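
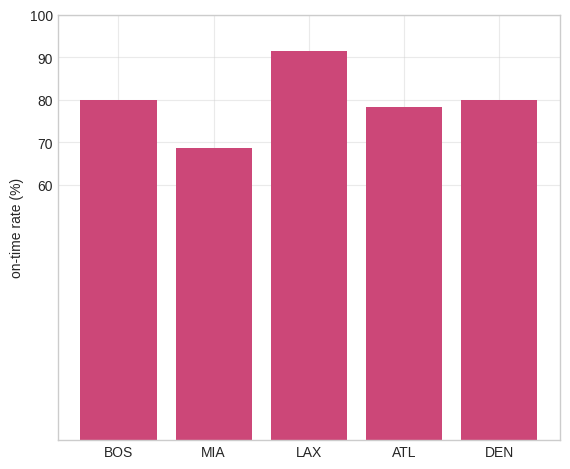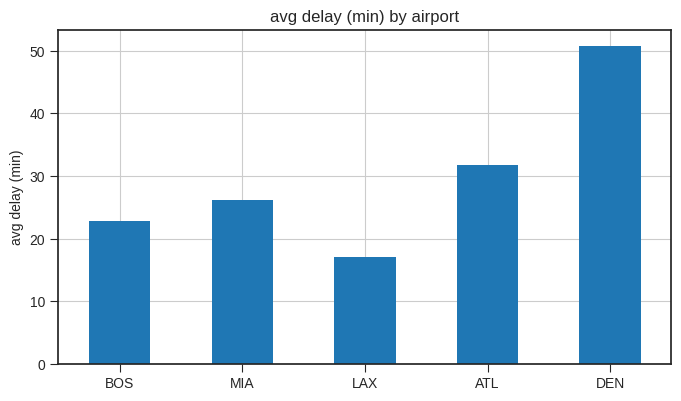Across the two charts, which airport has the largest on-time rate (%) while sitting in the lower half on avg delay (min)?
LAX

Chart 2 median avg delay (min) ≈ 25; below-median airports: BOS, LAX. Among those, LAX has the highest on-time rate (%) (≈ 90).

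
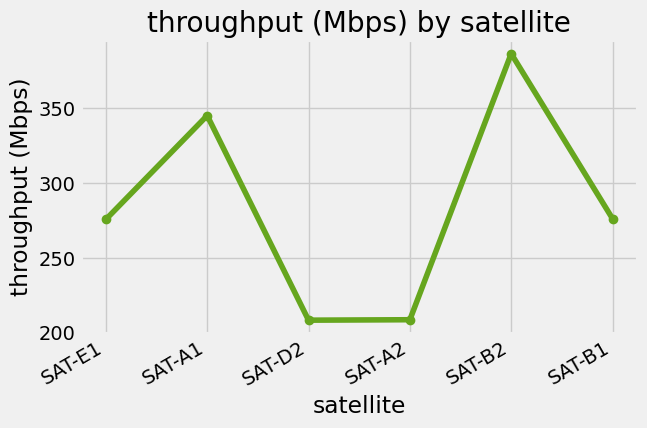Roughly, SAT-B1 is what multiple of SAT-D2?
≈ 1.4×

SAT-B1 ≈ 280, SAT-D2 ≈ 200; 280/200 ≈ 1.4.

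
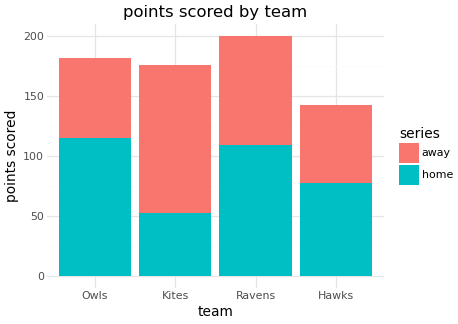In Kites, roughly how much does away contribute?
away top ≈ 180, bottom ≈ 60; segment ≈ 120.

≈ 120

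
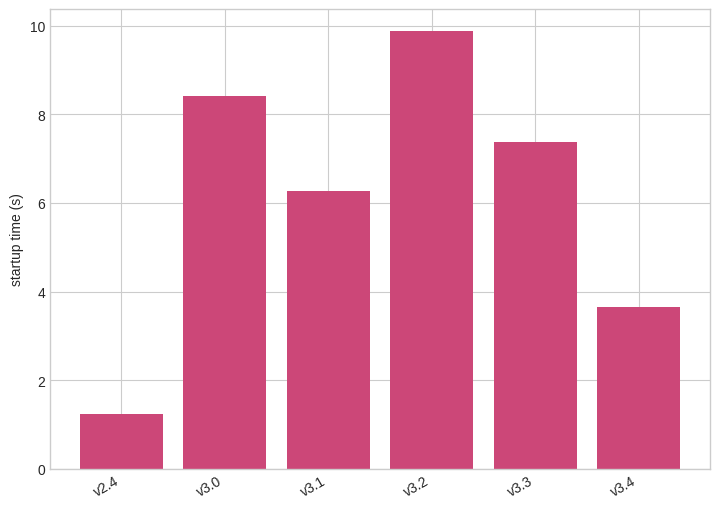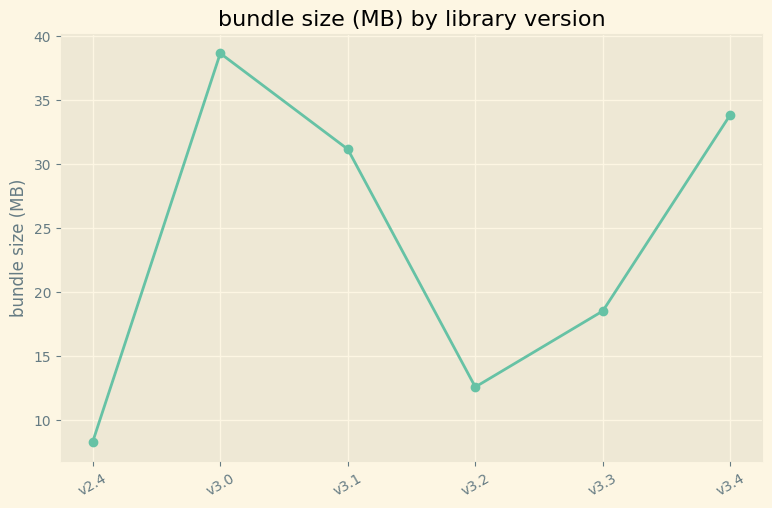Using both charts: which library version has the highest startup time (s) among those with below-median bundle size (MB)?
Chart 2 median bundle size (MB) ≈ 25; below-median library versions: v2.4, v3.2, v3.3. Among those, v3.2 has the highest startup time (s) (≈ 10).

v3.2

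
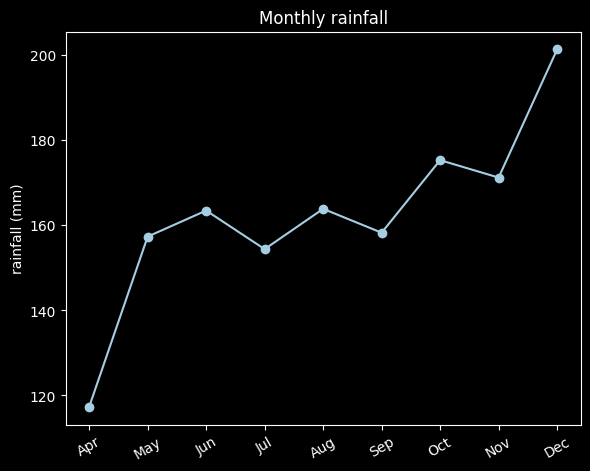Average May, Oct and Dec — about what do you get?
(160 + 180 + 200) / 3 ≈ 180.

≈ 180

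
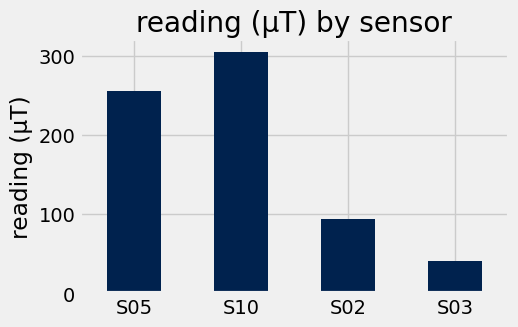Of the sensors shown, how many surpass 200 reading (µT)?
2

Above 200: S05, S10.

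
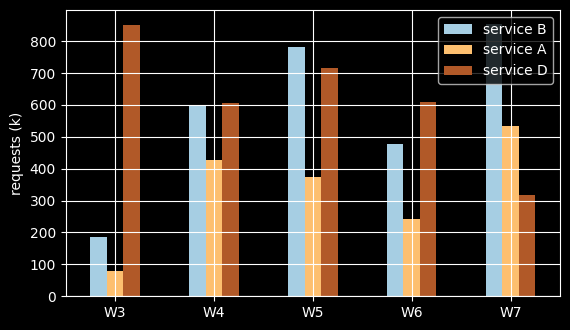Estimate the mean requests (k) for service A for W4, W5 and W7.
≈ 433

(400 + 400 + 500) / 3 ≈ 433.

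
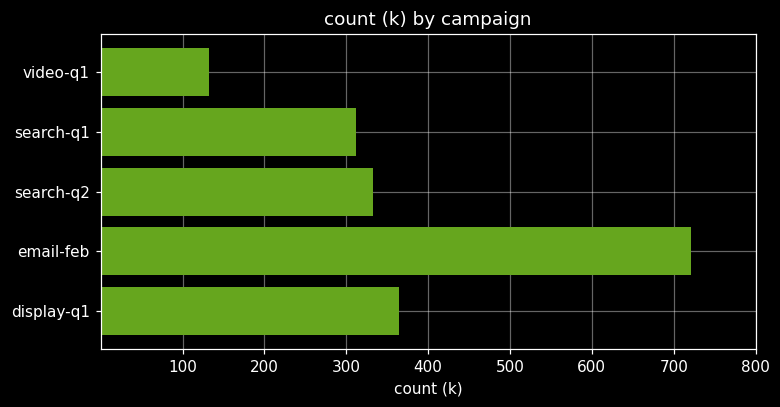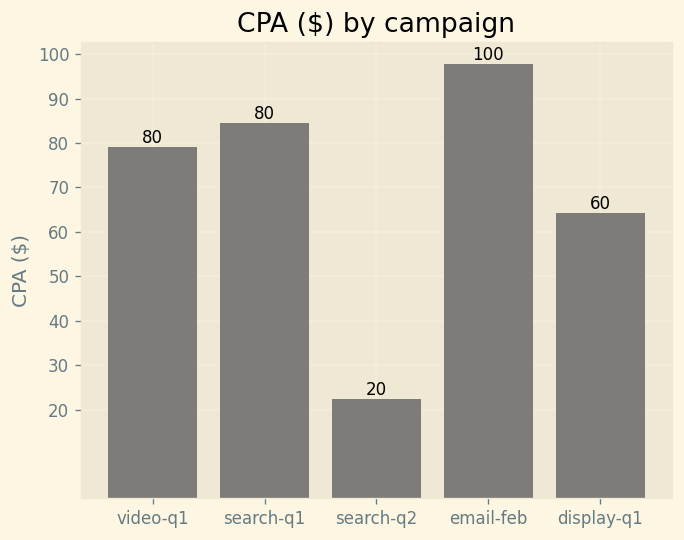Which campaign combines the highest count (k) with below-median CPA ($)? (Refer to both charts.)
Chart 2 median CPA ($) ≈ 80; below-median campaigns: search-q2, display-q1. Among those, display-q1 has the highest count (k) (≈ 400).

display-q1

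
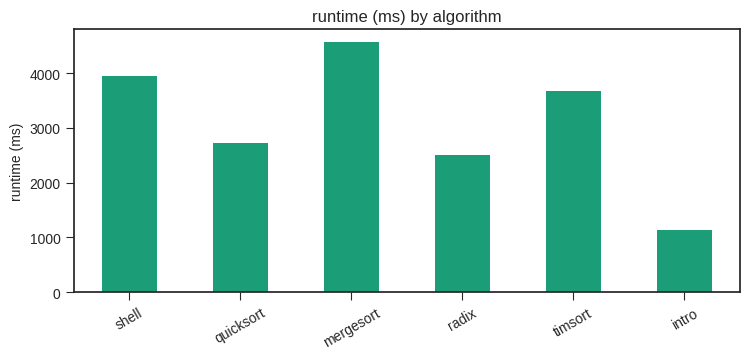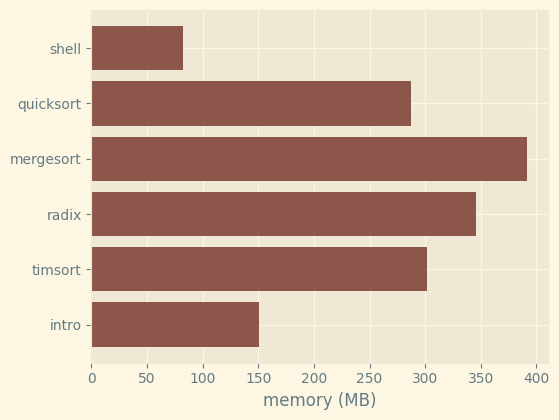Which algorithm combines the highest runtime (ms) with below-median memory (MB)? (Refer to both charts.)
Chart 2 median memory (MB) ≈ 300; below-median algorithms: shell, quicksort, intro. Among those, shell has the highest runtime (ms) (≈ 4000).

shell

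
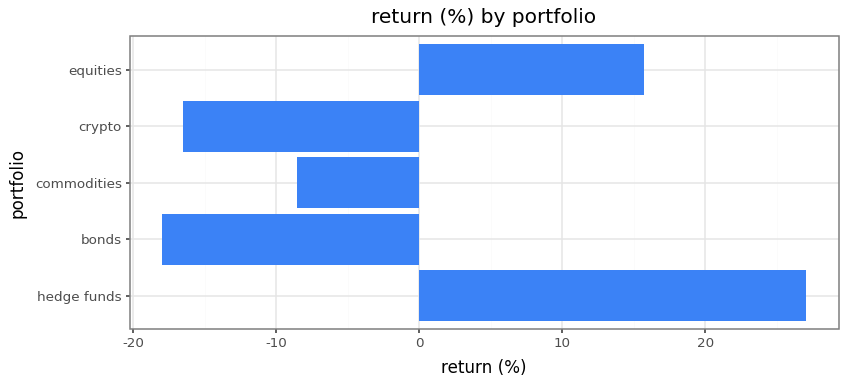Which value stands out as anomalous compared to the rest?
hedge funds ≈ 25; the rest sit between ≈ -20 and ≈ 15.

hedge funds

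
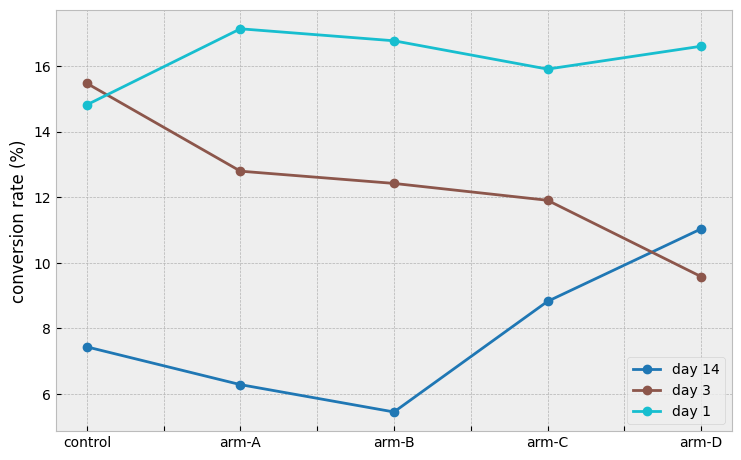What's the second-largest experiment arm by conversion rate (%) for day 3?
arm-A

Top 3 for day 3: control ≈ 15, arm-A ≈ 13, arm-B ≈ 12.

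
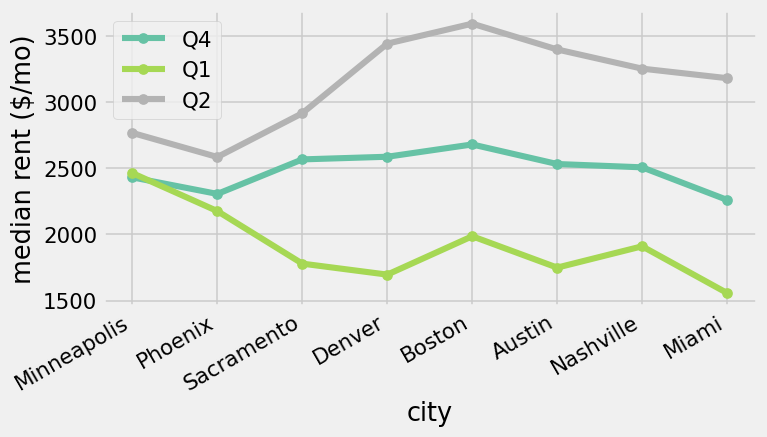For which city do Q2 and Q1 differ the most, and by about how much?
Denver, ≈ 1800 $/mo

Denver: Q2 ≈ 3400, Q1 ≈ 1600 → gap ≈ 1800. Next-largest (Austin) is only ≈ 1600.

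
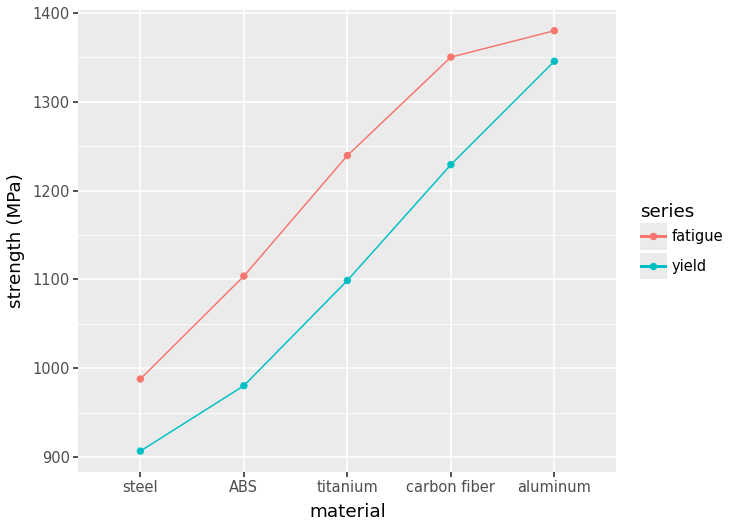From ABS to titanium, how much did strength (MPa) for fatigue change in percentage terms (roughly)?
≈ +13.6%

ABS ≈ 1100, titanium ≈ 1250; (1250 − 1100) / 1100 ≈ +13.6%.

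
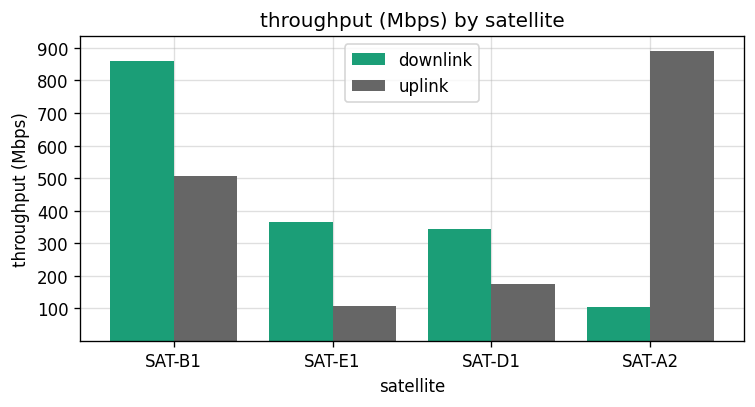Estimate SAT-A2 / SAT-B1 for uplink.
≈ 1.8×

SAT-A2 ≈ 900, SAT-B1 ≈ 500; 900/500 ≈ 1.8.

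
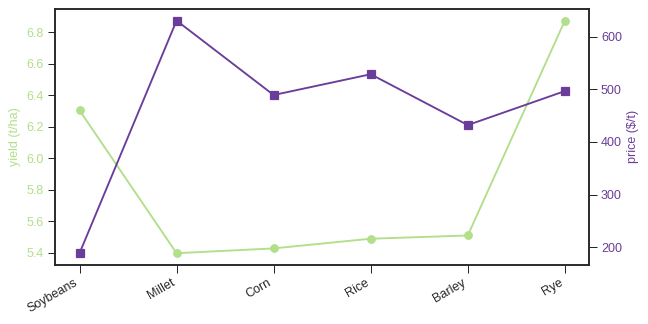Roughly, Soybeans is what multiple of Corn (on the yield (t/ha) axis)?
Soybeans ≈ 6.4, Corn ≈ 5.4; 6.4/5.4 ≈ 1.19.

≈ 1.19×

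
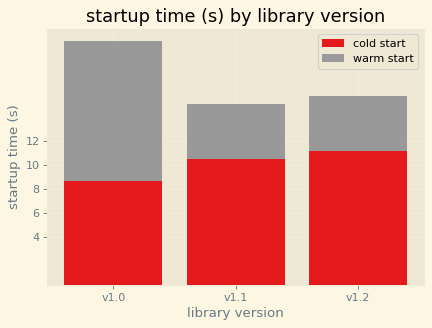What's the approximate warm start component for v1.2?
warm start top ≈ 16, bottom ≈ 12; segment ≈ 4.

≈ 4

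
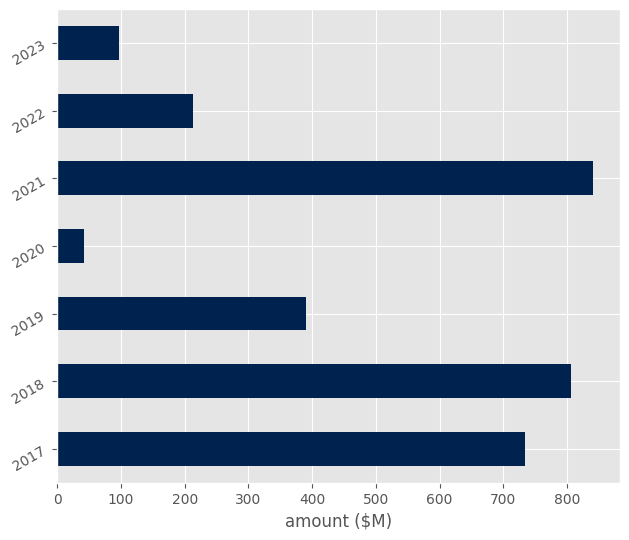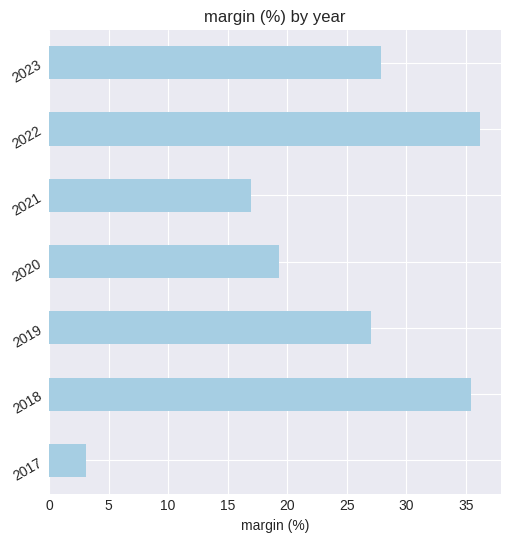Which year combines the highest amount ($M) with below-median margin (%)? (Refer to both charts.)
2021

Chart 2 median margin (%) ≈ 25; below-median years: 2017, 2020, 2021. Among those, 2021 has the highest amount ($M) (≈ 800).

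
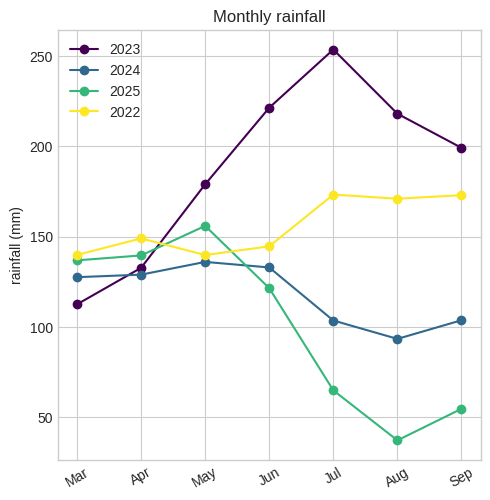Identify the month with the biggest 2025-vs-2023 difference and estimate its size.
Jul, ≈ 200 mm

Jul: 2025 ≈ 60, 2023 ≈ 260 → gap ≈ 200. Next-largest (Aug) is only ≈ 180.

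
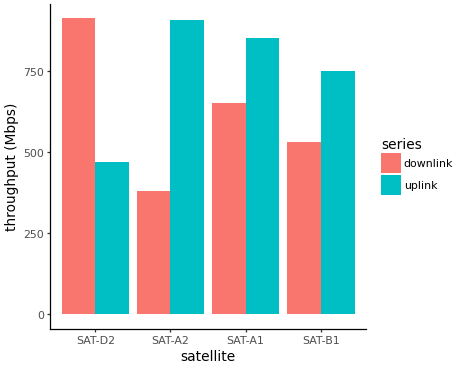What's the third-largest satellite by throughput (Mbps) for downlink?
SAT-B1

Top 4 for downlink: SAT-D2 ≈ 900, SAT-A1 ≈ 700, SAT-B1 ≈ 500, SAT-A2 ≈ 400.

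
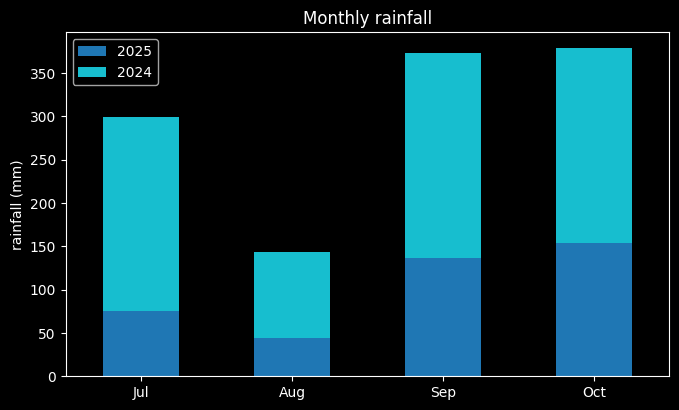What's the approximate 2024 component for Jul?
2024 top ≈ 300, bottom ≈ 100; segment ≈ 200.

≈ 200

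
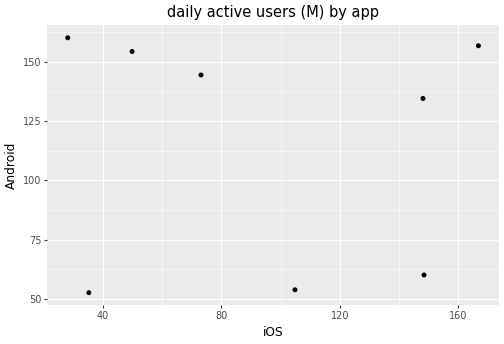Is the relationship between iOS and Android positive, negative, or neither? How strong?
no clear correlation

Points are roughly uncorrelated; weak (|r| ≈ 0.1).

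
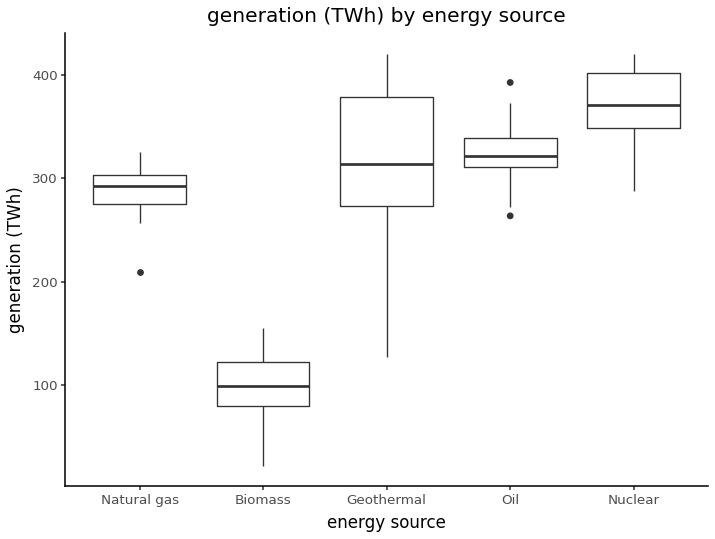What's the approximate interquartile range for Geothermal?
≈ 100

Q3 ≈ 375, Q1 ≈ 275; IQR ≈ 100.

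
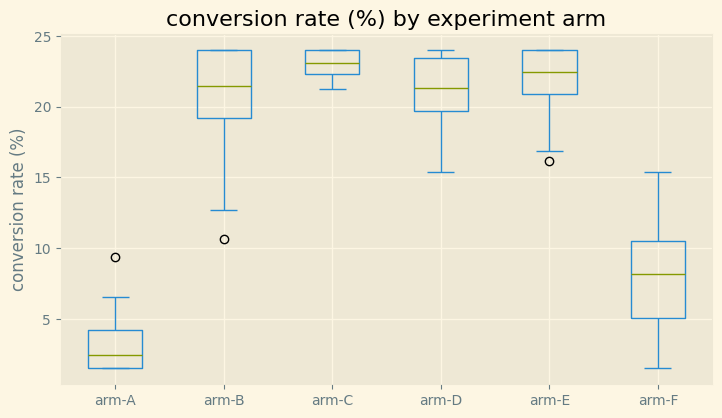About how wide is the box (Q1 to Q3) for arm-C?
≈ 2

Q3 ≈ 24, Q1 ≈ 22; IQR ≈ 2.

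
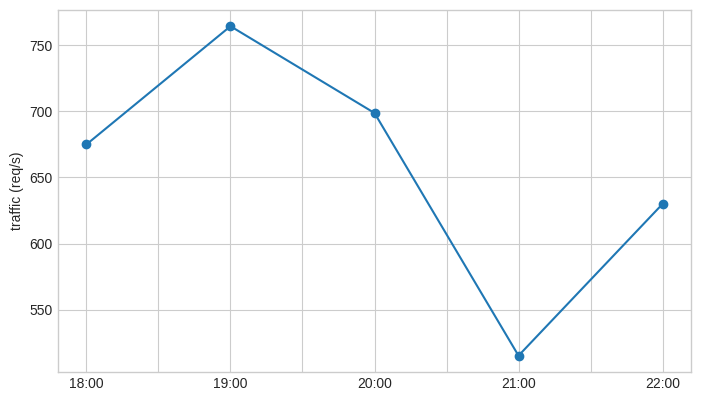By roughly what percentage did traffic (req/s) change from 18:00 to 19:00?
≈ +14.8%

18:00 ≈ 675, 19:00 ≈ 775; (775 − 675) / 675 ≈ +14.8%.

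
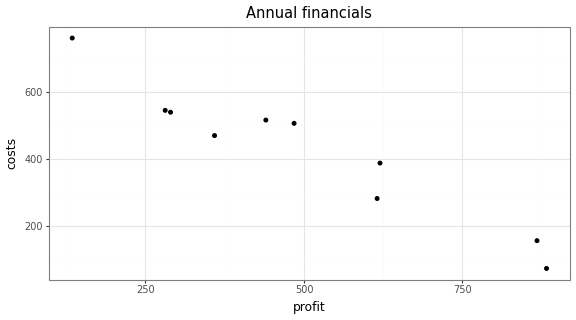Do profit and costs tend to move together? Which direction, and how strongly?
Points are negatively correlated; strong (|r| ≈ 1.0).

negative, strong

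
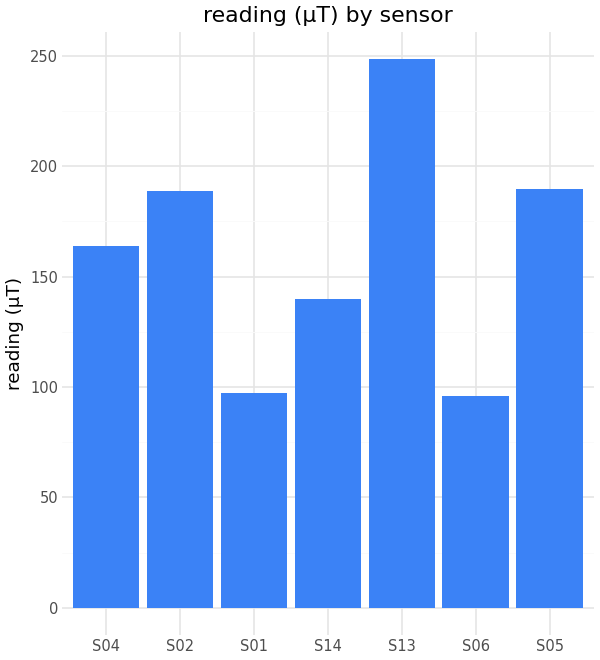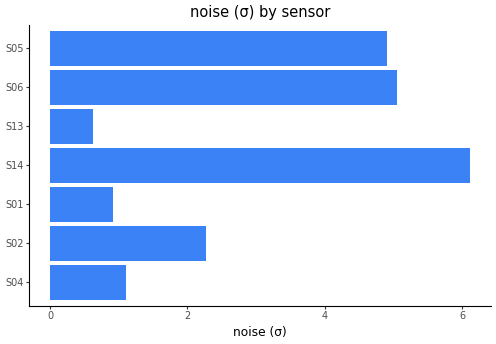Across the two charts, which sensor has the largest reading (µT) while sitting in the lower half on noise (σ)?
S13

Chart 2 median noise (σ) ≈ 2; below-median sensors: S04, S01, S13. Among those, S13 has the highest reading (µT) (≈ 250).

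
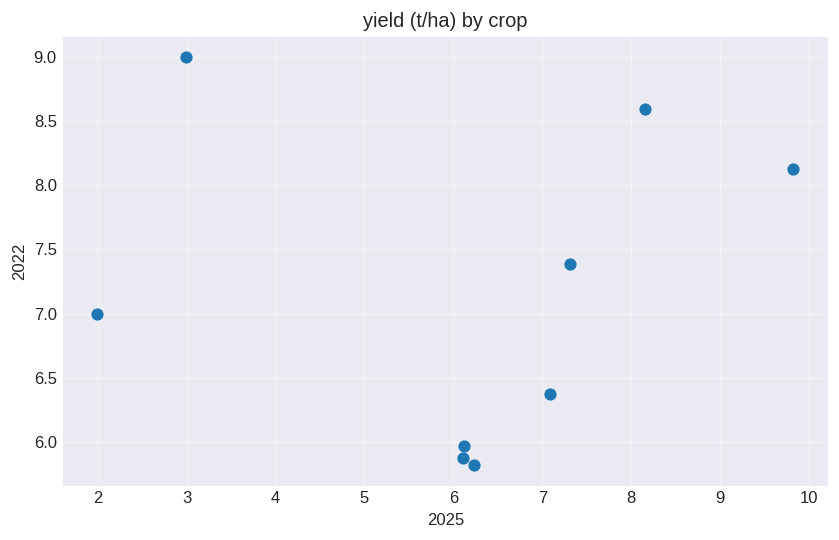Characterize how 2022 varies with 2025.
Points are roughly uncorrelated; weak (|r| ≈ 0.0).

no clear correlation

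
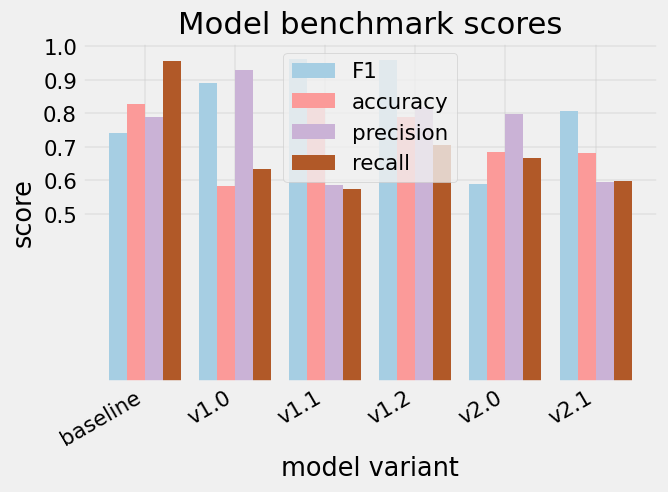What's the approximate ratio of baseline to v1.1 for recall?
≈ 1.67×

baseline ≈ 1.0, v1.1 ≈ 0.6; 1.0/0.6 ≈ 1.67.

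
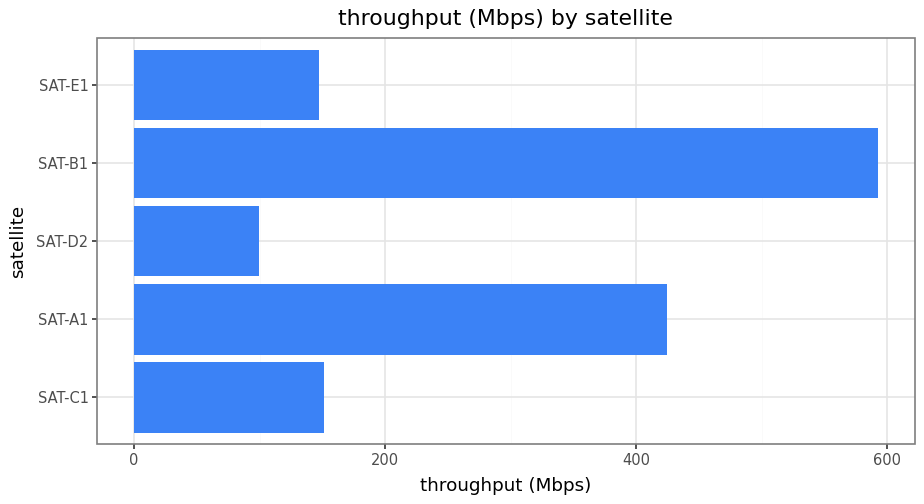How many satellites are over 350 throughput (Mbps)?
2

Above 350: SAT-A1, SAT-B1.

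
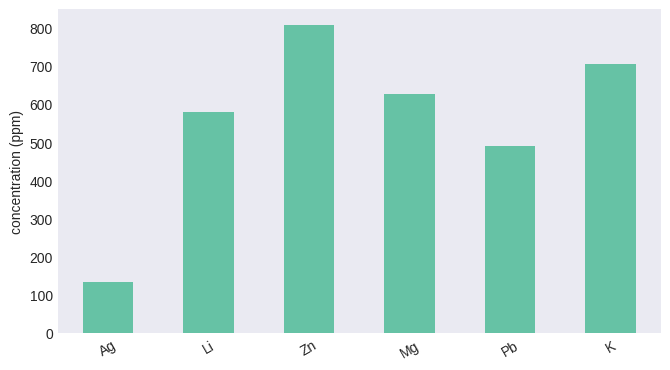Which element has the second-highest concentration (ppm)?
Top 3: Zn ≈ 800, K ≈ 700, Mg ≈ 600.

K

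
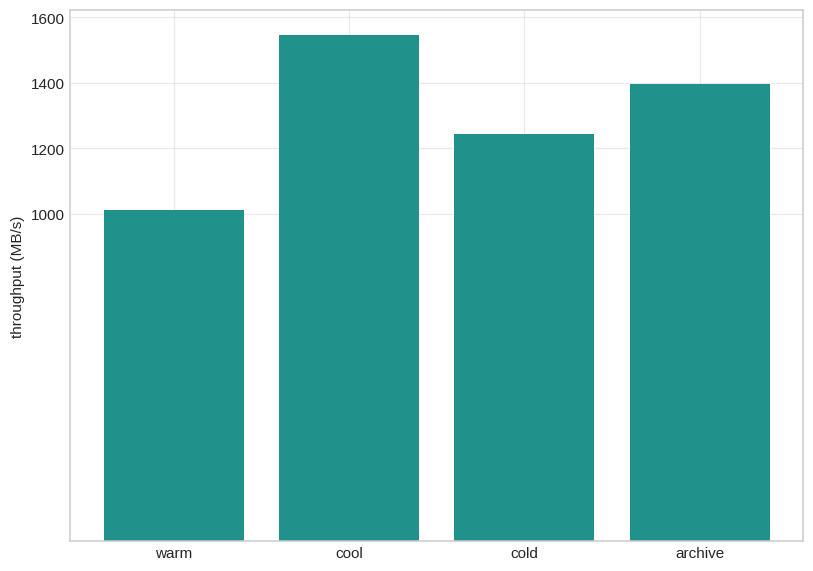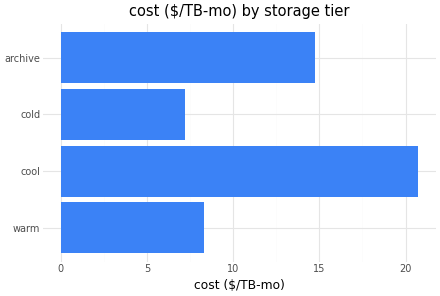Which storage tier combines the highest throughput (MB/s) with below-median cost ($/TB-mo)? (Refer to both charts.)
Chart 2 median cost ($/TB-mo) ≈ 12; below-median storage tiers: warm, cold. Among those, cold has the highest throughput (MB/s) (≈ 1200).

cold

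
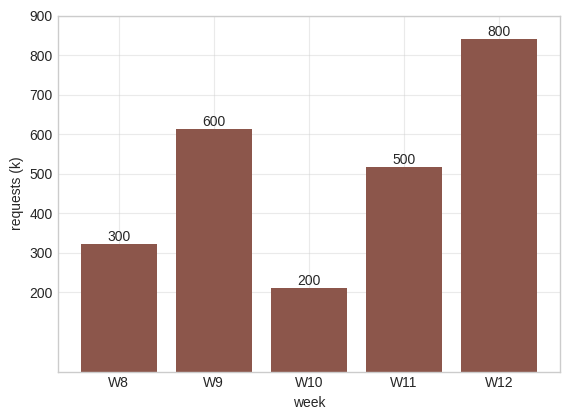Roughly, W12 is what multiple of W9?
≈ 1.33×

W12 ≈ 800, W9 ≈ 600; 800/600 ≈ 1.33.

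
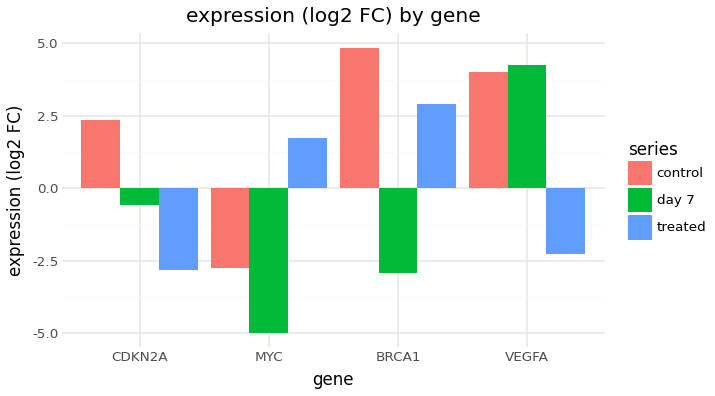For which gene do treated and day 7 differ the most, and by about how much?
MYC: treated ≈ 2, day 7 ≈ -5 → gap ≈ 7. Next-largest (VEGFA) is only ≈ 6.

MYC, ≈ 7 log2 FC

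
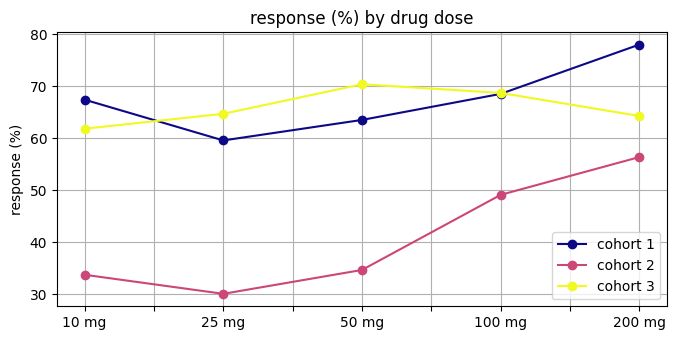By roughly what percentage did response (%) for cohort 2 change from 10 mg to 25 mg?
≈ -14.3%

10 mg ≈ 35, 25 mg ≈ 30; (30 − 35) / 35 ≈ -14.3%.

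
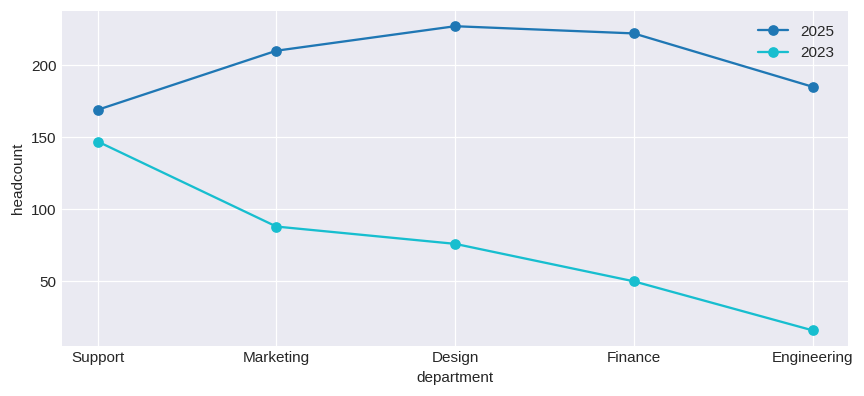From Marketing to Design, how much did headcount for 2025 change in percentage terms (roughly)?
Marketing ≈ 200, Design ≈ 220; (220 − 200) / 200 ≈ +10%.

≈ +10%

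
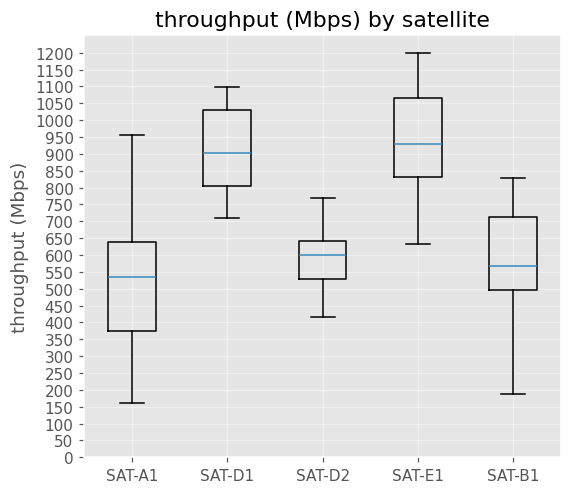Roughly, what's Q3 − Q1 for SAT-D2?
Q3 ≈ 650, Q1 ≈ 550; IQR ≈ 100.

≈ 100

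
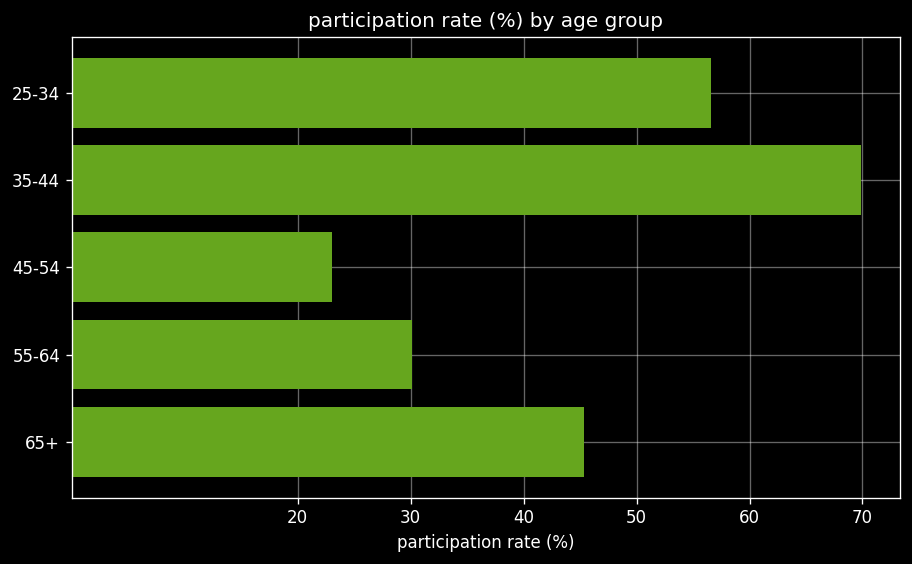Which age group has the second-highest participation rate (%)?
25-34

Top 3: 35-44 ≈ 70, 25-34 ≈ 60, 65+ ≈ 50.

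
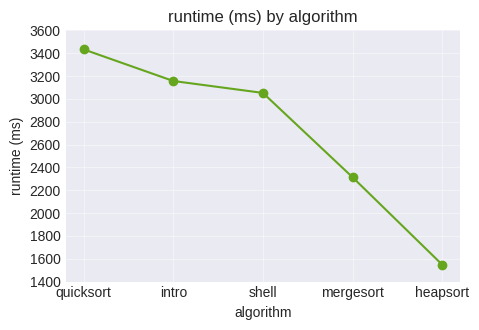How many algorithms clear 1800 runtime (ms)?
4

Above 1800: quicksort, intro, shell, mergesort.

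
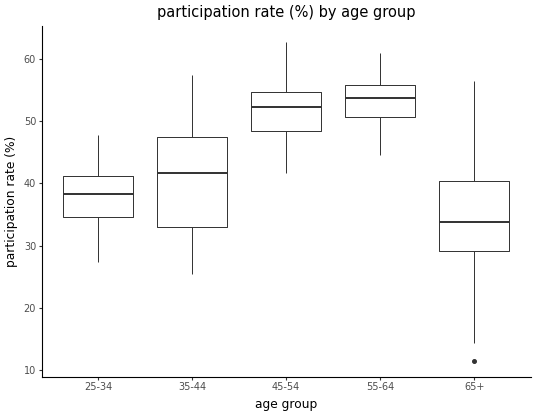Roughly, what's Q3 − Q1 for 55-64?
Q3 ≈ 56, Q1 ≈ 50; IQR ≈ 6.

≈ 6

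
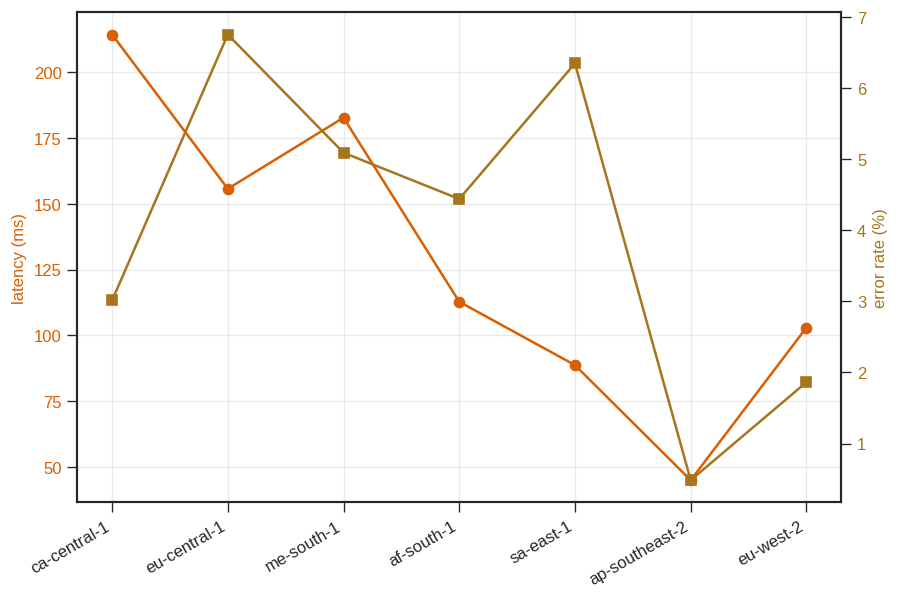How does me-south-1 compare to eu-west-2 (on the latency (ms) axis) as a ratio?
me-south-1 ≈ 180, eu-west-2 ≈ 100; 180/100 ≈ 1.8.

≈ 1.8×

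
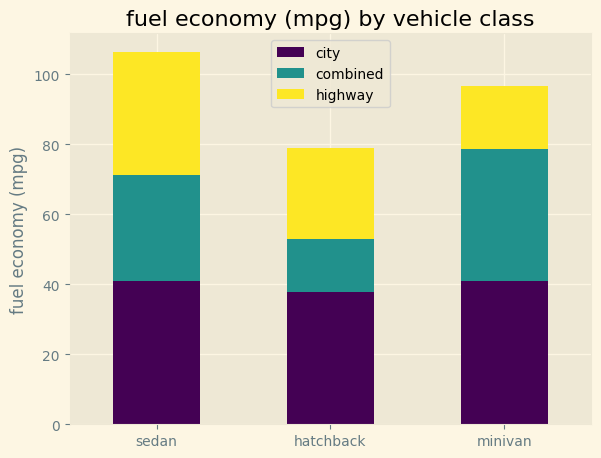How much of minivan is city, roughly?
≈ 40

city top ≈ 40, bottom ≈ 0; segment ≈ 40.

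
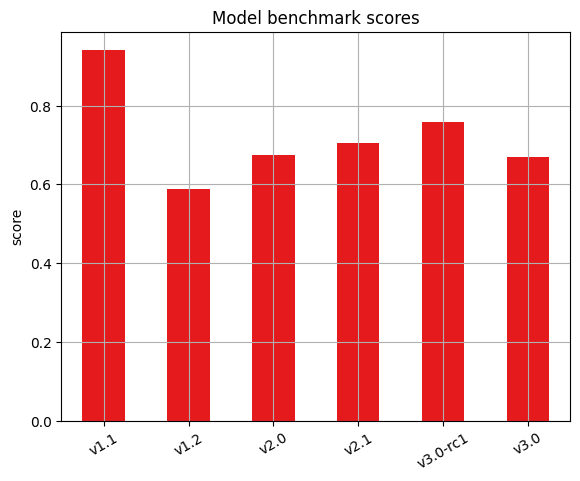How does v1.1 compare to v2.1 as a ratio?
v1.1 ≈ 0.9, v2.1 ≈ 0.7; 0.9/0.7 ≈ 1.29.

≈ 1.29×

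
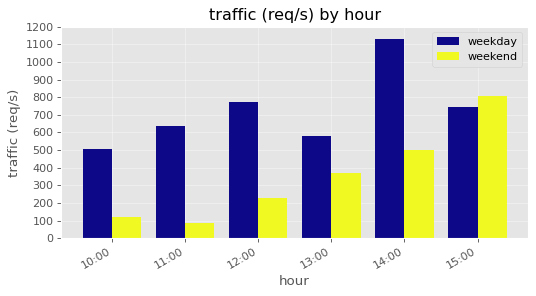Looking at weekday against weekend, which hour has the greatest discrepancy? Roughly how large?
14:00: weekday ≈ 1100, weekend ≈ 500 → gap ≈ 600. Next-largest (11:00) is only ≈ 500.

14:00, ≈ 600 req/s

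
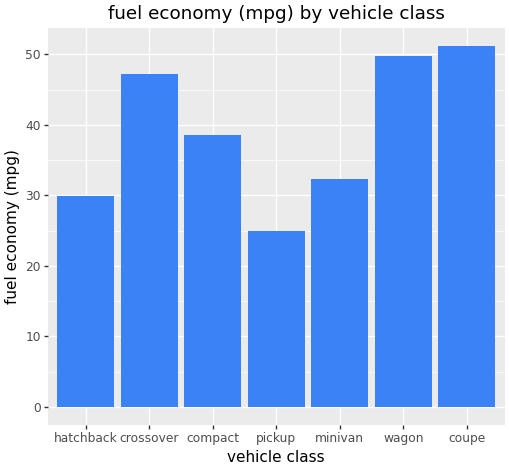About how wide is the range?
≈ 25

Max coupe ≈ 50, min pickup ≈ 25; range ≈ 25.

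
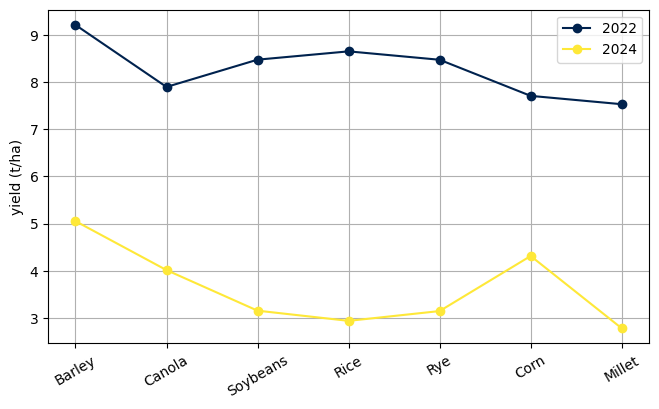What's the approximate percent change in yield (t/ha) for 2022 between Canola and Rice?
≈ +12.5%

Canola ≈ 8, Rice ≈ 9; (9 − 8) / 8 ≈ +12.5%.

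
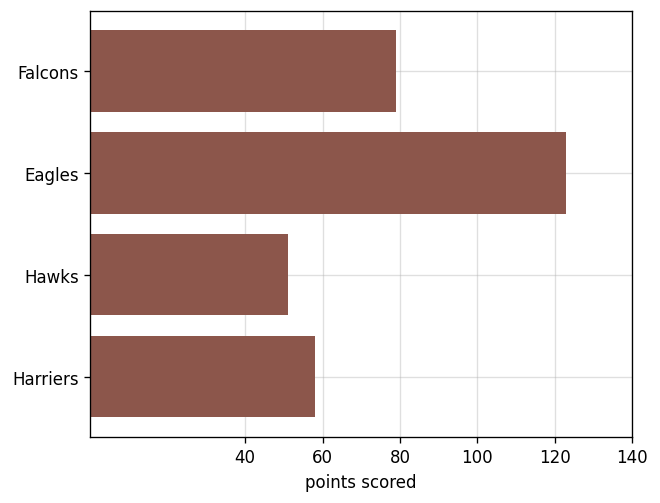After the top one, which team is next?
Top 3: Eagles ≈ 120, Falcons ≈ 80, Harriers ≈ 60.

Falcons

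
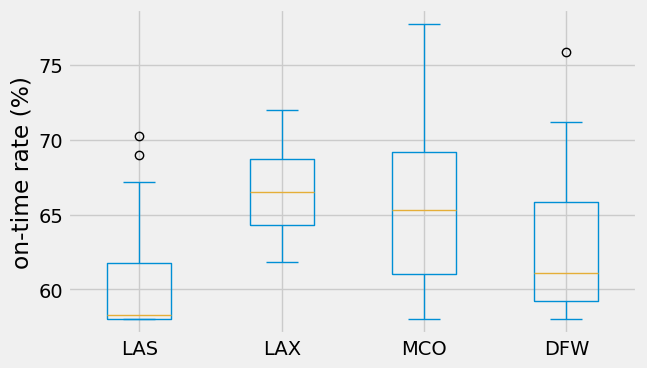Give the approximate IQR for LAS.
≈ 4

Q3 ≈ 62, Q1 ≈ 58; IQR ≈ 4.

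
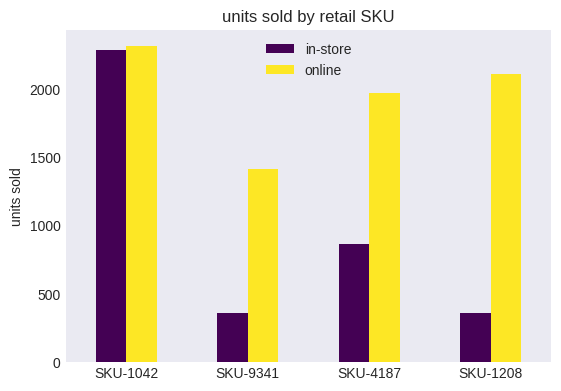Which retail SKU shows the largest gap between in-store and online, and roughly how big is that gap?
SKU-1208, ≈ 1800

SKU-1208: in-store ≈ 400, online ≈ 2200 → gap ≈ 1800. Next-largest (SKU-4187) is only ≈ 1200.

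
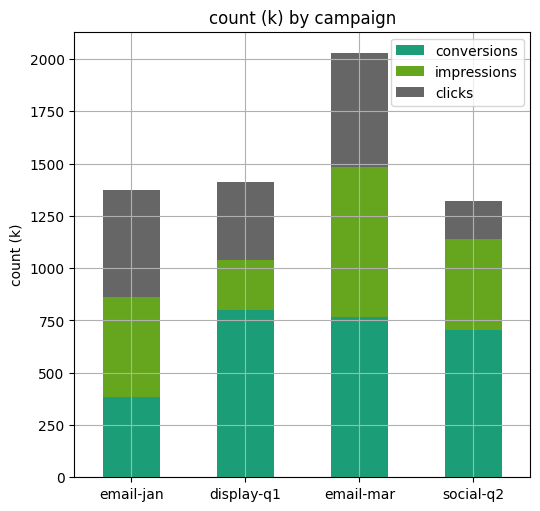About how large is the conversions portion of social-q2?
conversions top ≈ 800, bottom ≈ 0; segment ≈ 800.

≈ 800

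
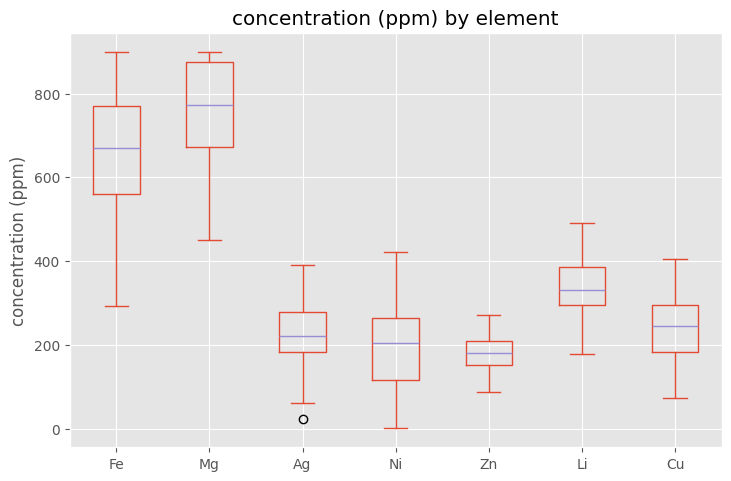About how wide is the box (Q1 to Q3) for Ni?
Q3 ≈ 250, Q1 ≈ 100; IQR ≈ 150.

≈ 150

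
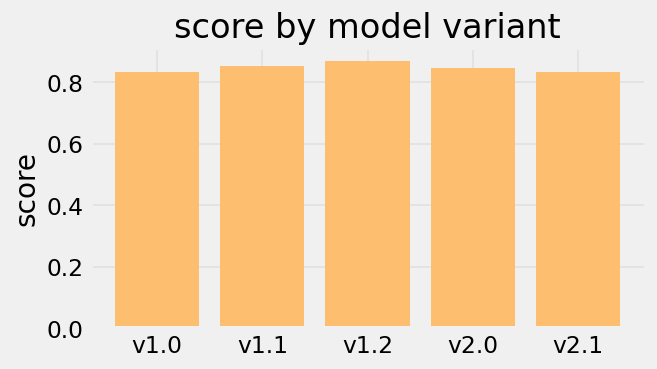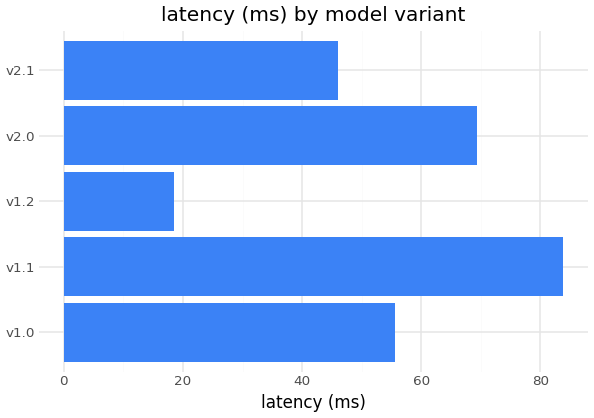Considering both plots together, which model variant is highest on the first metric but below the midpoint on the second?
Chart 2 median latency (ms) ≈ 60; below-median model variants: v1.2, v2.1. Among those, v1.2 has the highest score (≈ 0.9).

v1.2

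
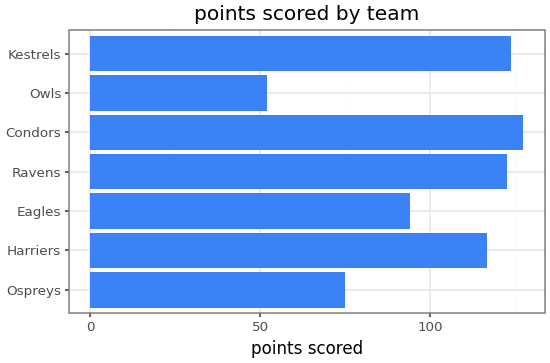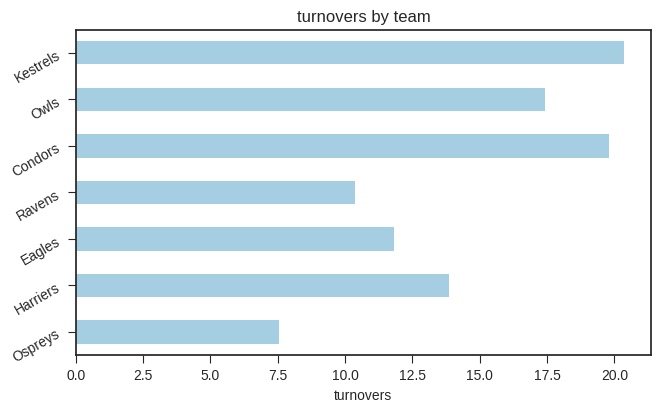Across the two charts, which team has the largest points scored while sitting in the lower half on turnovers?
Ravens

Chart 2 median turnovers ≈ 14; below-median teams: Ospreys, Eagles, Ravens. Among those, Ravens has the highest points scored (≈ 120).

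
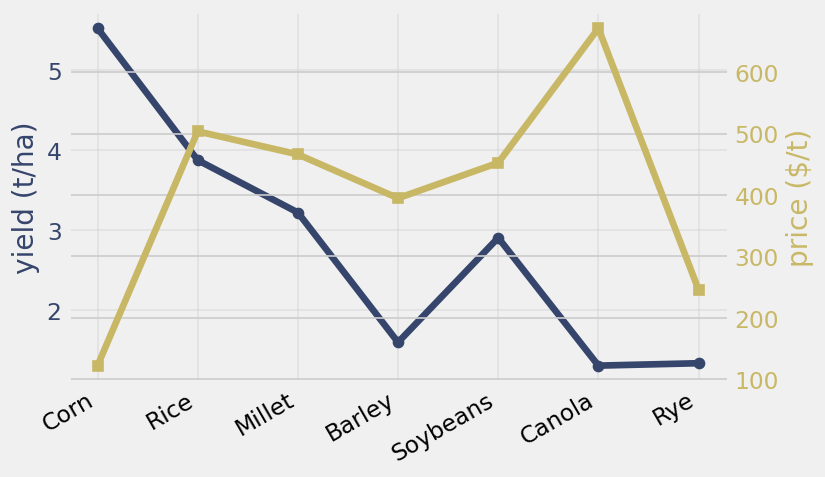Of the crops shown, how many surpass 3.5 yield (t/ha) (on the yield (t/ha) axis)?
2

Above 3.5: Corn, Rice.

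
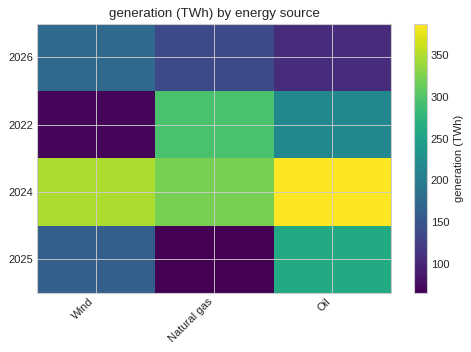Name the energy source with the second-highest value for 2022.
Oil

Top 3 for 2022: Natural gas ≈ 300, Oil ≈ 200, Wind ≈ 50.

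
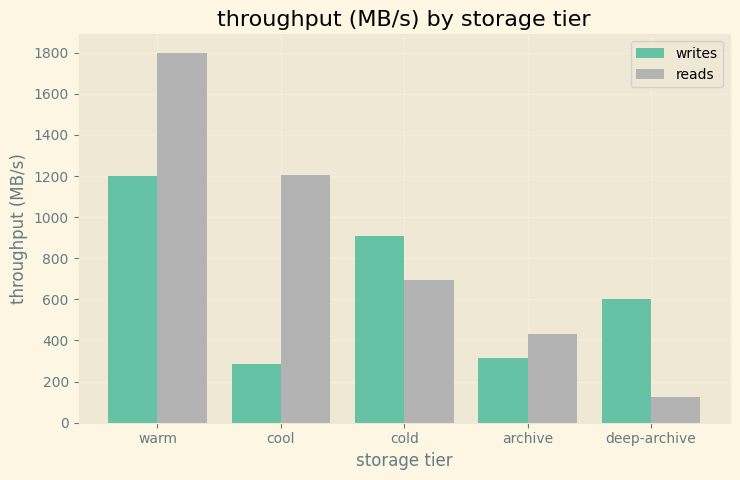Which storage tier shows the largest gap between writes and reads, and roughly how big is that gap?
cool: writes ≈ 200, reads ≈ 1200 → gap ≈ 1000. Next-largest (warm) is only ≈ 600.

cool, ≈ 1000 MB/s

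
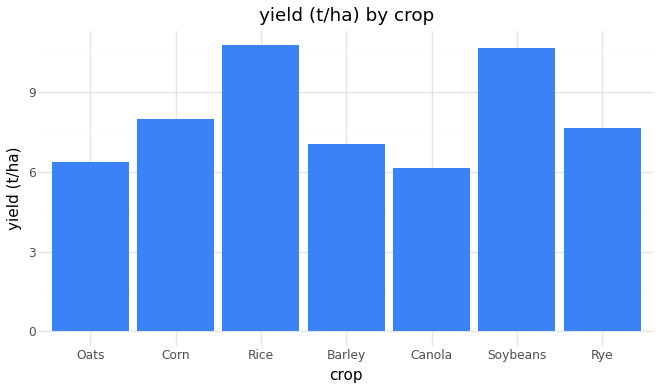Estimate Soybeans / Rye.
≈ 1.38×

Soybeans ≈ 11, Rye ≈ 8; 11/8 ≈ 1.38.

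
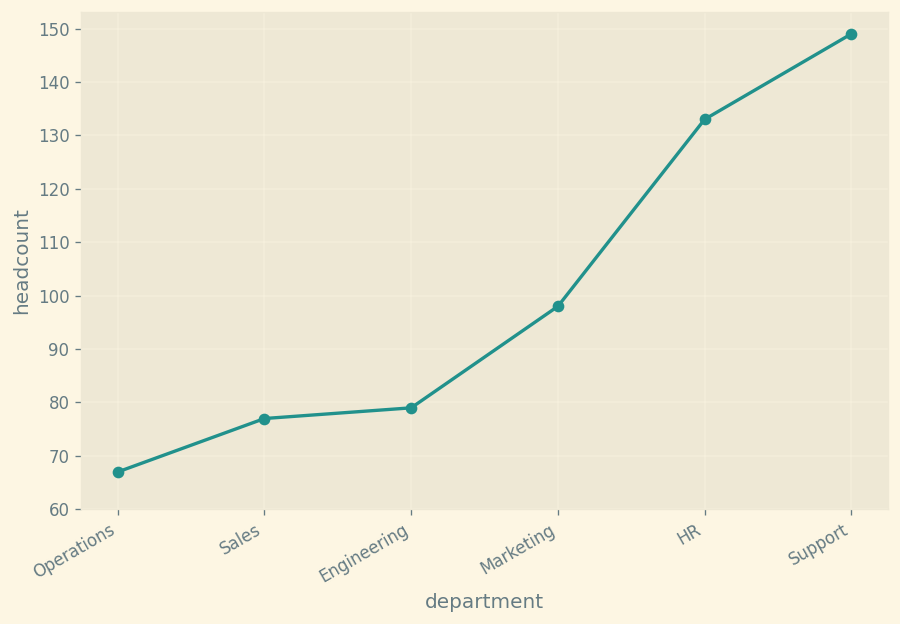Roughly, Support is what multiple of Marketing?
≈ 1.5×

Support ≈ 150, Marketing ≈ 100; 150/100 ≈ 1.5.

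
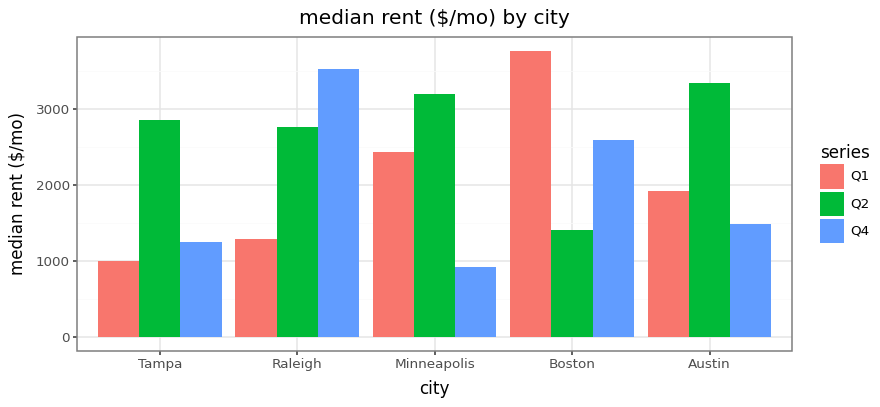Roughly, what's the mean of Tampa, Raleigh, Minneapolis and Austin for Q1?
(1000 + 1500 + 2500 + 2000) / 4 ≈ 1750.

≈ 1750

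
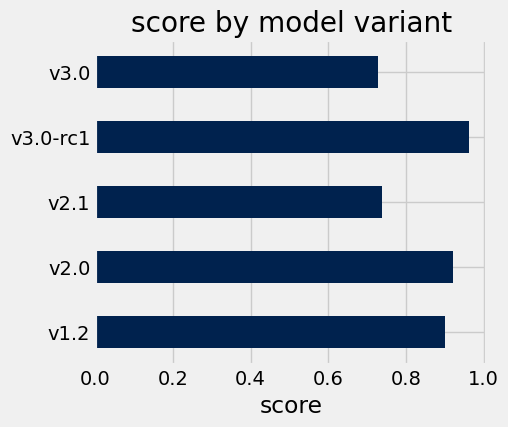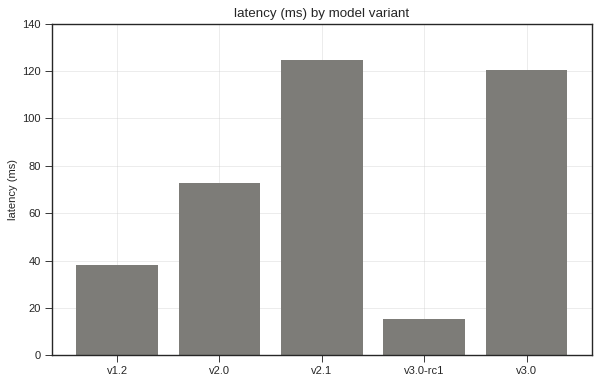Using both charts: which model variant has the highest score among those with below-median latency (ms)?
Chart 2 median latency (ms) ≈ 80; below-median model variants: v1.2, v3.0-rc1. Among those, v3.0-rc1 has the highest score (≈ 1).

v3.0-rc1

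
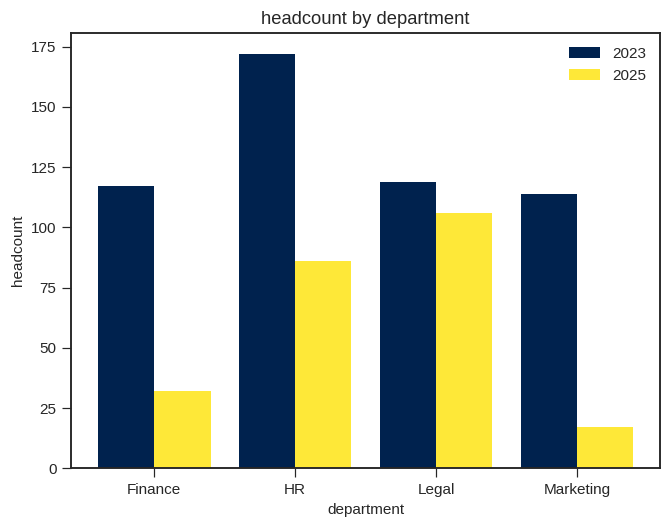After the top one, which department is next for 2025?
HR

Top 3 for 2025: Legal ≈ 100, HR ≈ 80, Finance ≈ 40.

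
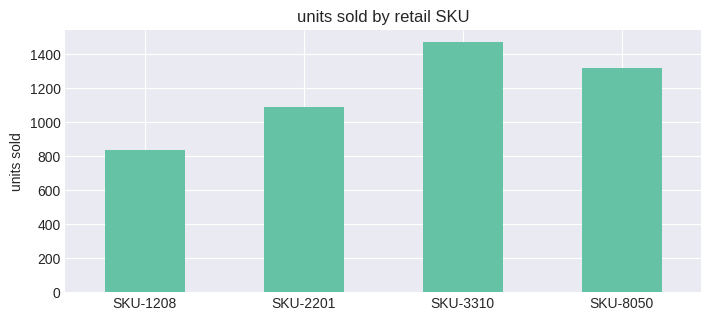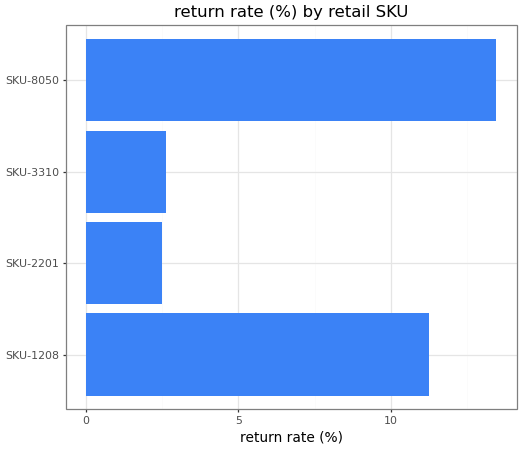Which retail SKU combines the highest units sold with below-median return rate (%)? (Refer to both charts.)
Chart 2 median return rate (%) ≈ 6; below-median retail SKUs: SKU-2201, SKU-3310. Among those, SKU-3310 has the highest units sold (≈ 1400).

SKU-3310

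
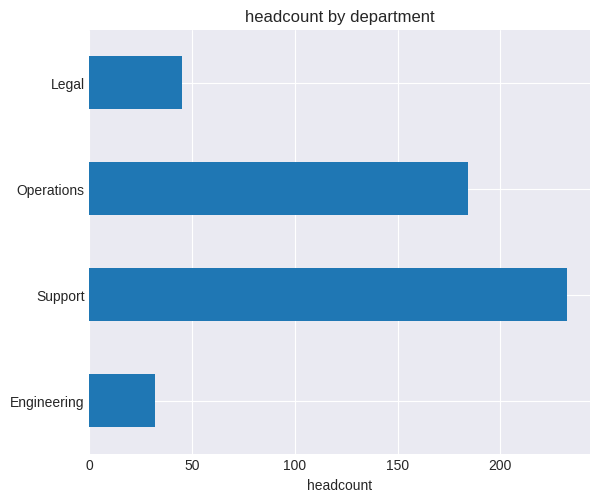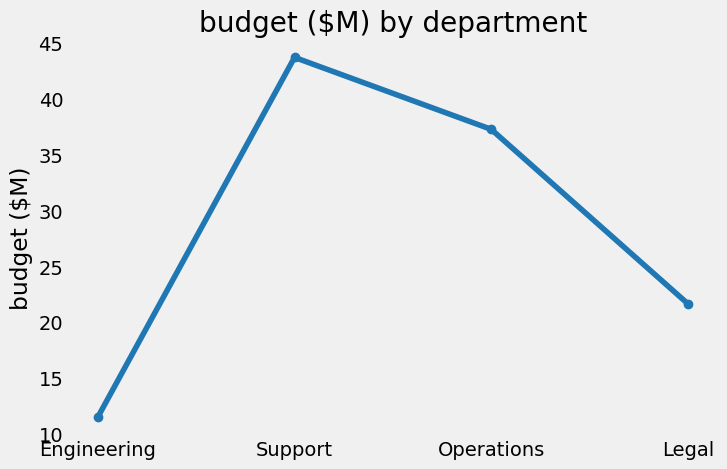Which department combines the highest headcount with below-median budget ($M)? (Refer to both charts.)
Legal

Chart 2 median budget ($M) ≈ 30; below-median departments: Engineering, Legal. Among those, Legal has the highest headcount (≈ 50).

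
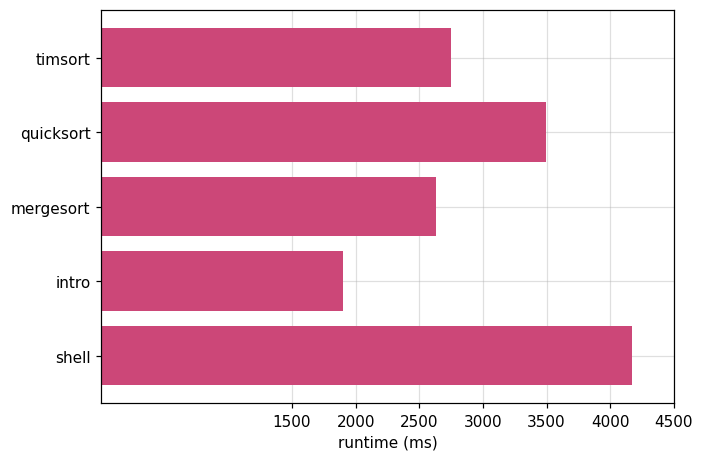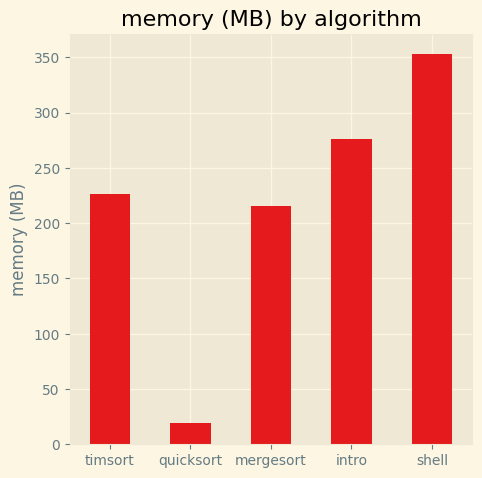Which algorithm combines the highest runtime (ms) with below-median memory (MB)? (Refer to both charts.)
Chart 2 median memory (MB) ≈ 250; below-median algorithms: quicksort, mergesort. Among those, quicksort has the highest runtime (ms) (≈ 3500).

quicksort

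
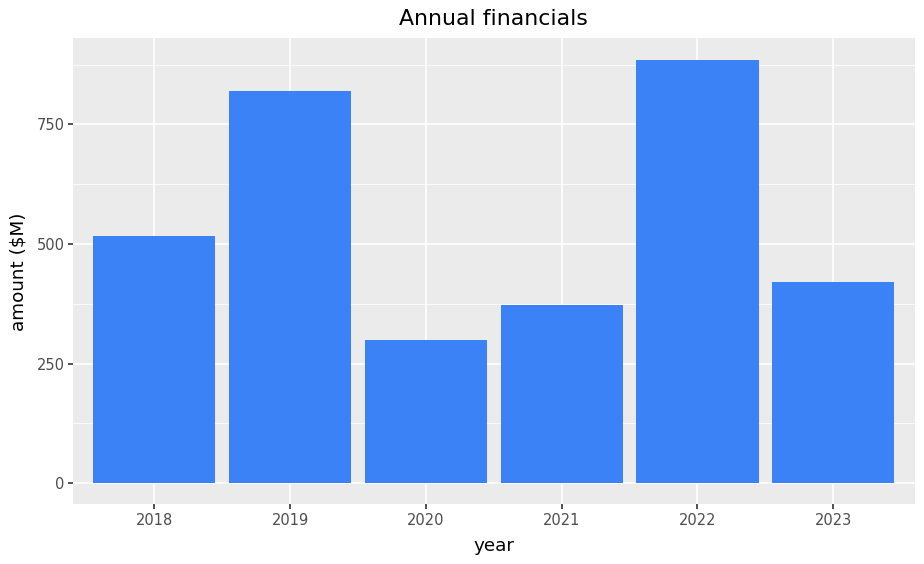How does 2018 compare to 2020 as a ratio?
≈ 1.67×

2018 ≈ 500, 2020 ≈ 300; 500/300 ≈ 1.67.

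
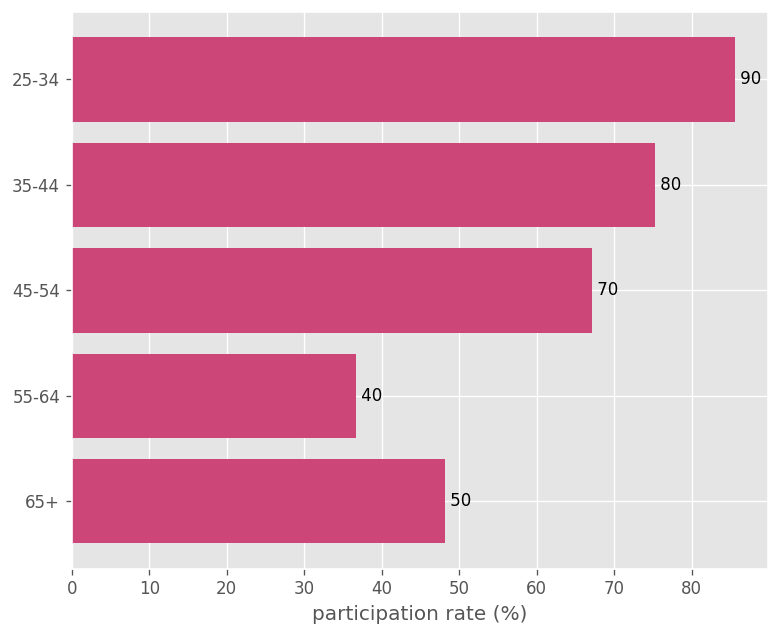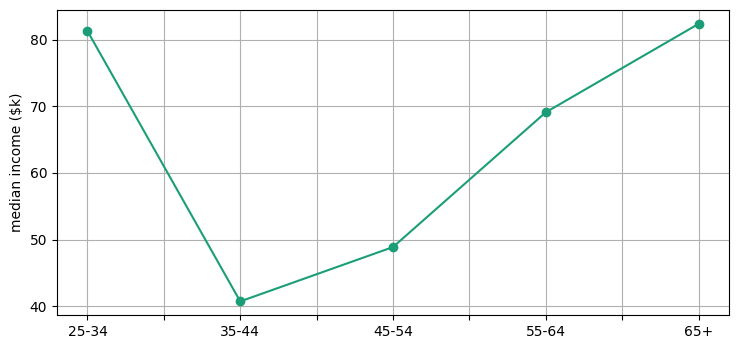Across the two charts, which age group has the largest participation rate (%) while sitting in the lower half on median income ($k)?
35-44

Chart 2 median median income ($k) ≈ 70; below-median age groups: 35-44, 45-54. Among those, 35-44 has the highest participation rate (%) (≈ 80).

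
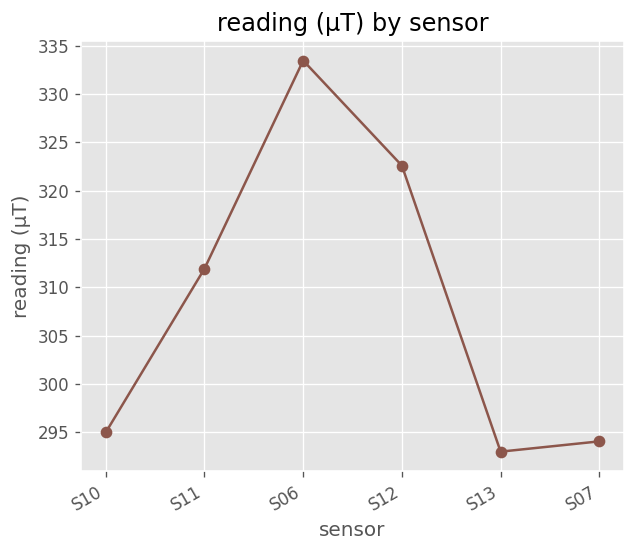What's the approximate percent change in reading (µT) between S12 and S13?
≈ -9.2%

S12 ≈ 325, S13 ≈ 295; (295 − 325) / 325 ≈ -9.2%.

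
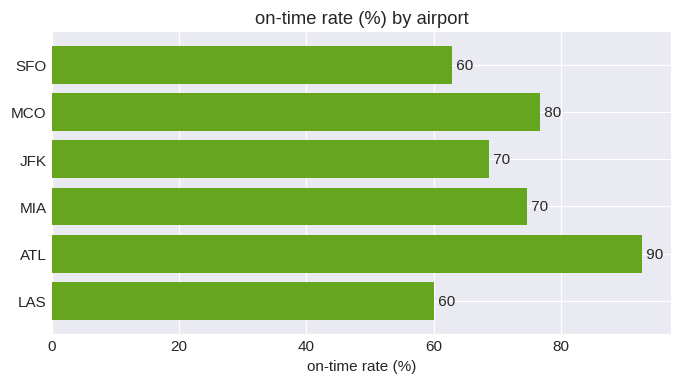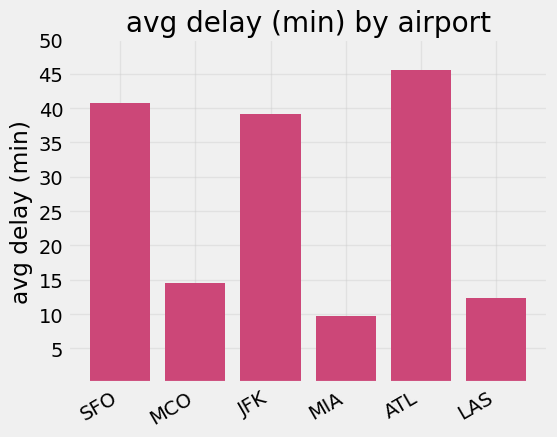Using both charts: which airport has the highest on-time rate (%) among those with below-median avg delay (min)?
Chart 2 median avg delay (min) ≈ 25; below-median airports: MCO, MIA, LAS. Among those, MCO has the highest on-time rate (%) (≈ 80).

MCO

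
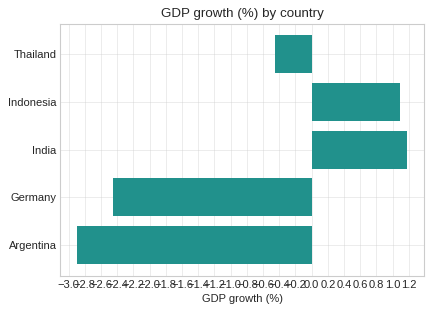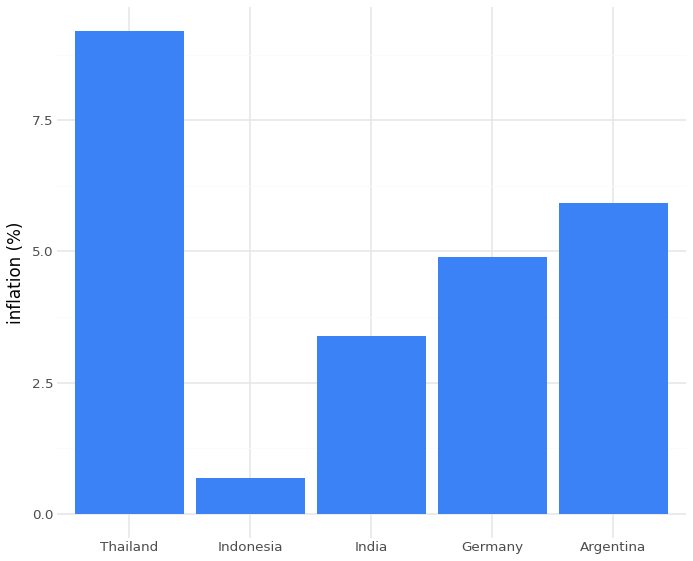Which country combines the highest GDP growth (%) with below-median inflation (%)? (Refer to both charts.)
India

Chart 2 median inflation (%) ≈ 5; below-median countries: Indonesia, India. Among those, India has the highest GDP growth (%) (≈ 1.2).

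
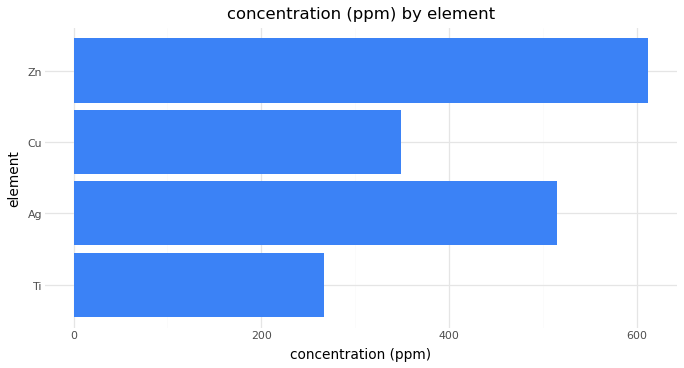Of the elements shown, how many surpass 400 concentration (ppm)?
2

Above 400: Ag, Zn.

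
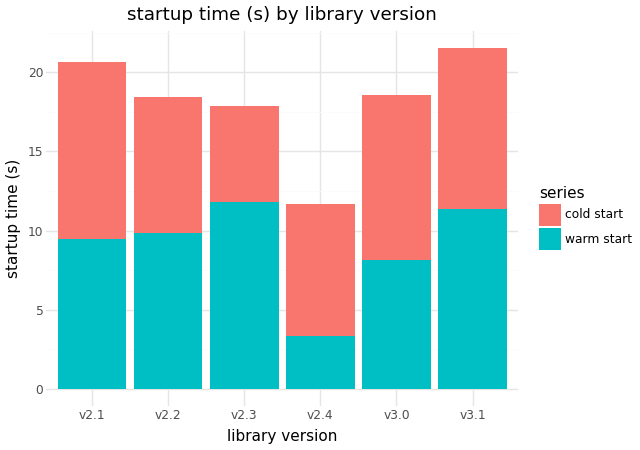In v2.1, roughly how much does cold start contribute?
cold start top ≈ 20, bottom ≈ 10; segment ≈ 10.

≈ 10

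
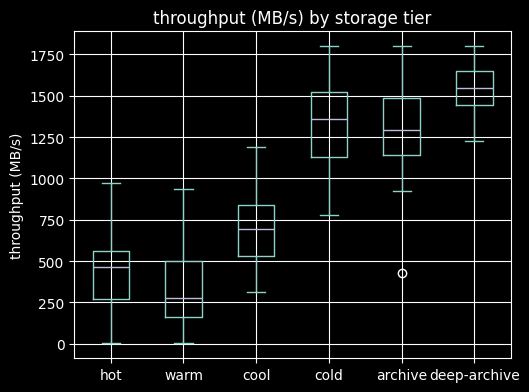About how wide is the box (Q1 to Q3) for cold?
Q3 ≈ 1600, Q1 ≈ 1200; IQR ≈ 400.

≈ 400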